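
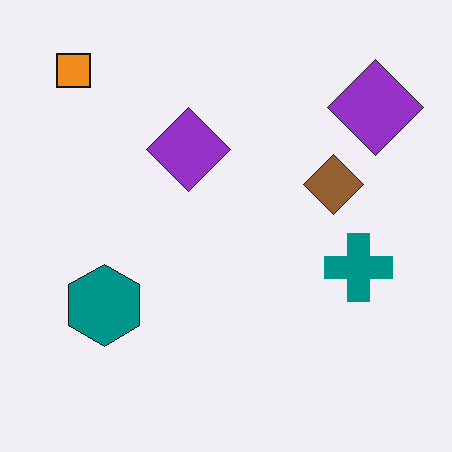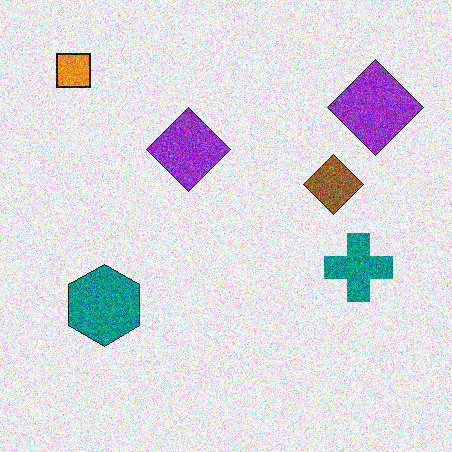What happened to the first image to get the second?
The second image is the first degraded with a thick layer of grain.

Random speckle covers the whole image, including the flat background.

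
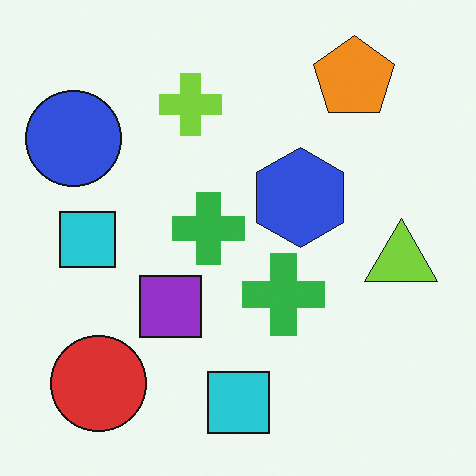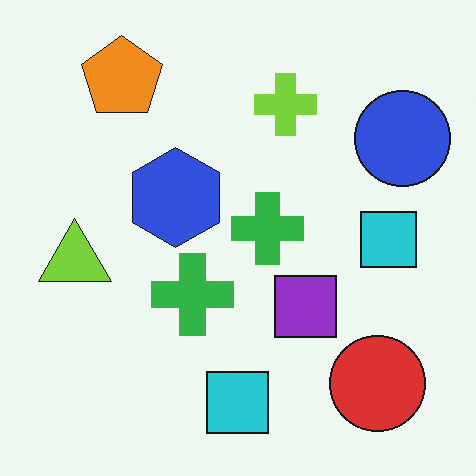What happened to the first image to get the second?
The image was flipped horizontally (left ↔ right).

The blue circle is in the top-left of the first image and the top-right of the second — shapes on opposite sides of the vertical midline have swapped in a mirror flip.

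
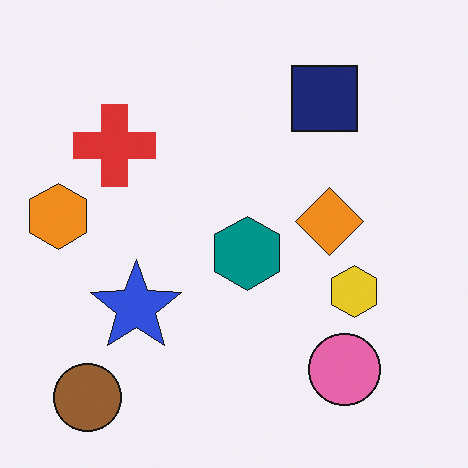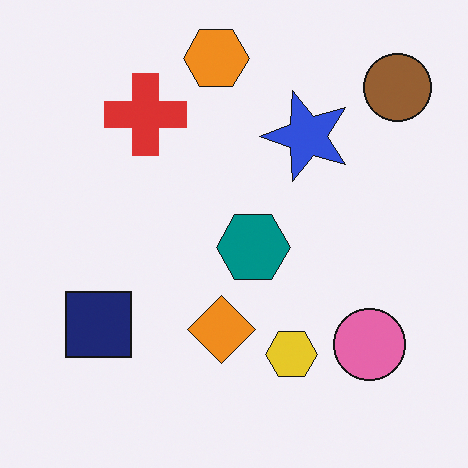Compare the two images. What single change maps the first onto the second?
Transposed (reflected across the top-left ↔ bottom-right diagonal).

Shapes have swapped their row and column positions — what was in the top-right is now in the bottom-left — a diagonal reflection.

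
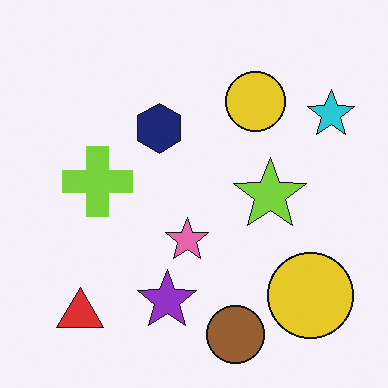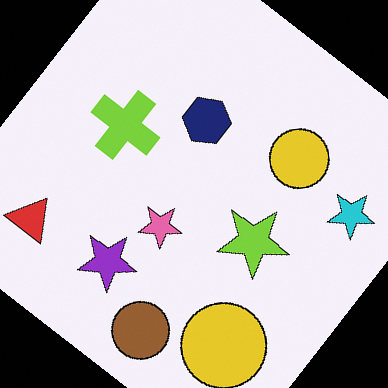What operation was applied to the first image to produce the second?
The transformation is: rotated clockwise by a large amount — several tens of degrees.

Every shape is tilted by the same angle and the image corners show triangular fill wedges — a whole-image rotation by a non-right angle.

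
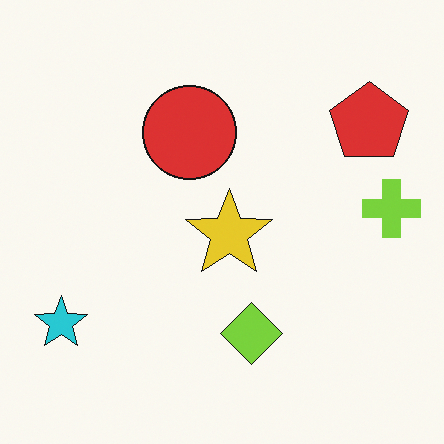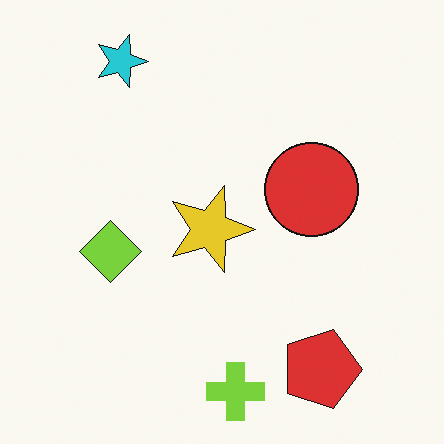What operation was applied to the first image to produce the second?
It was rotated 90° clockwise.

The cyan star sits in the bottom-left of the first image and the top-left of the second — consistent with a whole-image 90° clockwise rotation.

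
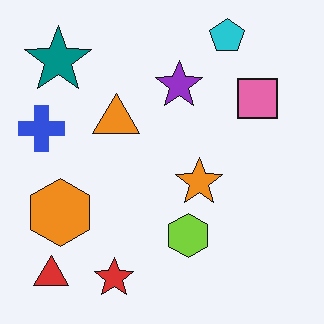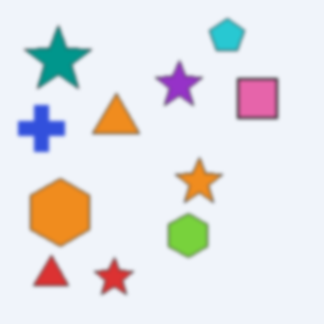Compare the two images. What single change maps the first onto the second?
The second image is the first given a subtle gaussian blur.

Shape edges and outlines are uniformly softened across the whole image.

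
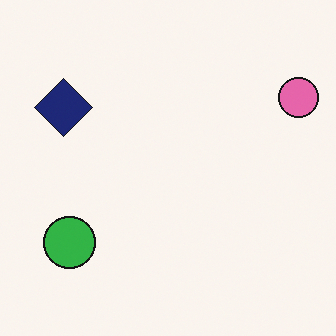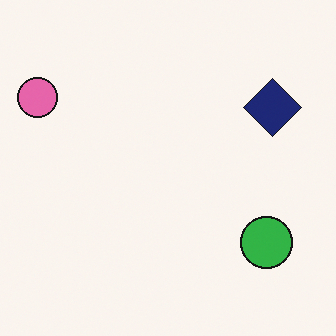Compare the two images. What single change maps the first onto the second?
The second image is the first flipped horizontally (left ↔ right).

The pink circle is in the top-right of the first image and the top-left of the second — shapes on opposite sides of the vertical midline have swapped in a mirror flip.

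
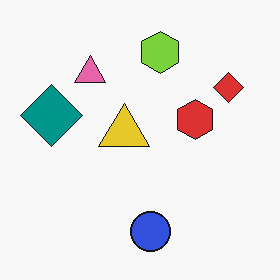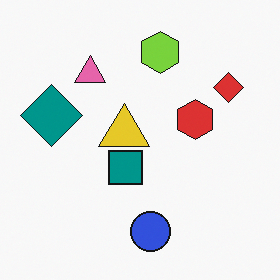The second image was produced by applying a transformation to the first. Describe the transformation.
This is the original image overlaid with an additional teal square.

A teal square appears in the second image that is absent from the first.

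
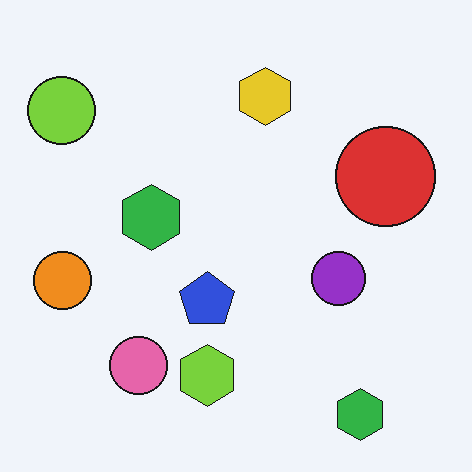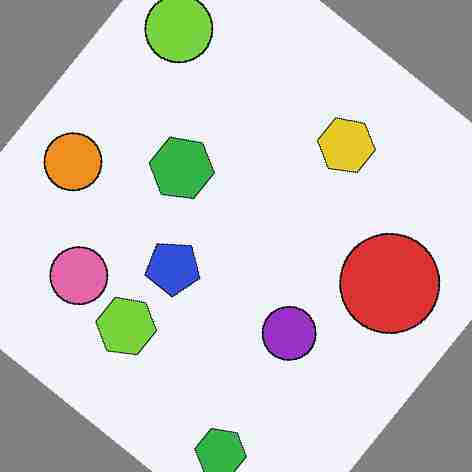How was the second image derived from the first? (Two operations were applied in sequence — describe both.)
Rotated clockwise by a large amount — several tens of degrees, then heavily JPEG-compressed with obvious blocking artifacts.

Every shape is tilted by the same angle and the image corners show triangular fill wedges — a whole-image rotation by a non-right angle. Blocky 8×8 compression artifacts appear around shape edges and the flat background shows ringing — characteristic JPEG degradation.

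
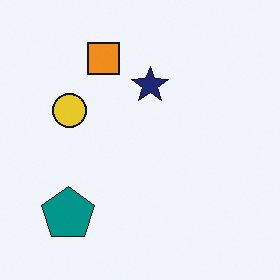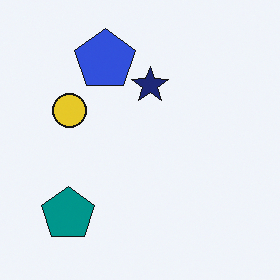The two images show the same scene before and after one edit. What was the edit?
This is the original image overlaid with an additional blue pentagon.

A blue pentagon appears in the second image that is absent from the first.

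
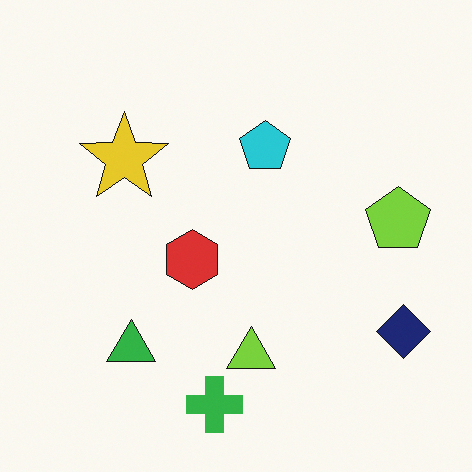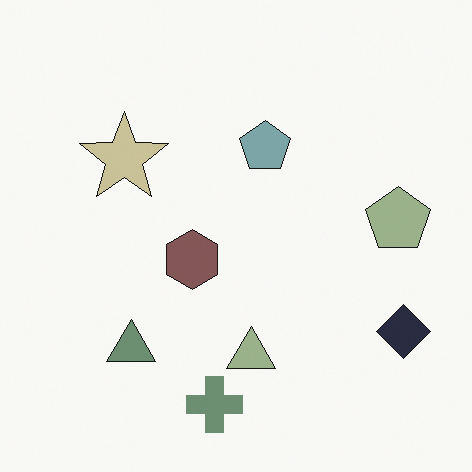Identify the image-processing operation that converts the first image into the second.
Made much more muted (saturation change).

All colors are more muted and greyish — a global saturation change.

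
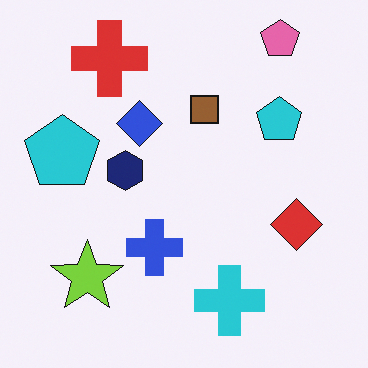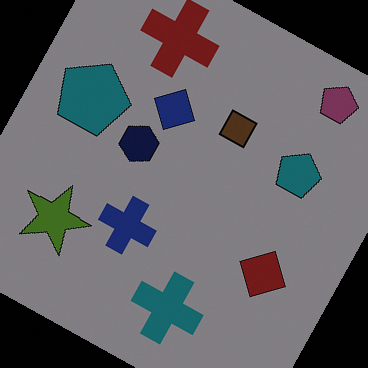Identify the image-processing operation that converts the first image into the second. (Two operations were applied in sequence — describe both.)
The second image is the first darkened a lot, then rotated clockwise by a clearly visible amount.

Every pixel — background and shapes alike — is uniformly darkened. Every shape is tilted by the same angle and the image corners show triangular fill wedges — a whole-image rotation by a non-right angle.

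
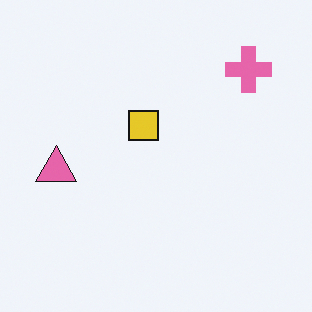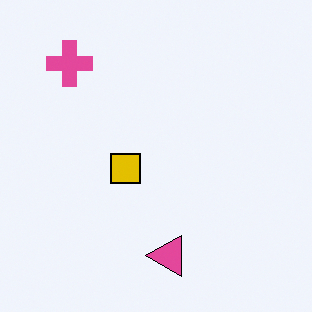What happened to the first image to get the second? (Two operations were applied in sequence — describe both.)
Given slightly increased contrast, then rotated 90° counter-clockwise.

Tones are pushed away from mid-grey across the whole image — a global contrast change. The pink cross sits in the top-right of the first image and the top-left of the second — consistent with a whole-image 90° counter-clockwise rotation.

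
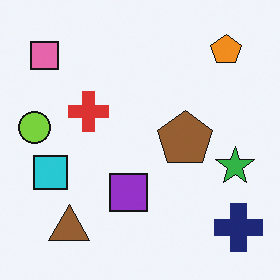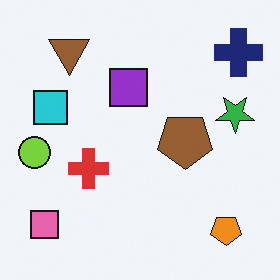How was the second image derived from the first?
It was flipped vertically (top ↔ bottom).

The orange pentagon is in the top-right of the first image and the bottom-right of the second — shapes on opposite sides of the horizontal midline have swapped in a mirror flip.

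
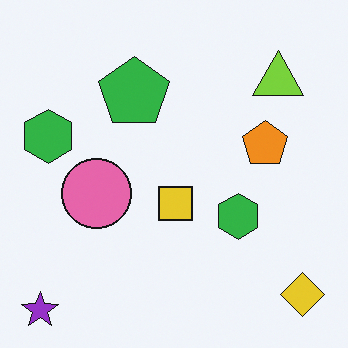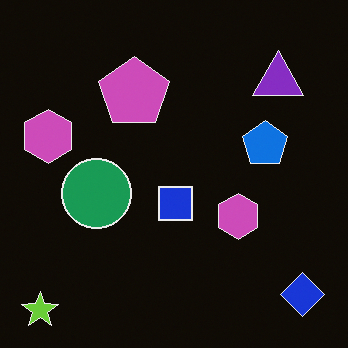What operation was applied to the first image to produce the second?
The transformation is: color-inverted (negative).

The light background has become dark and every shape's color is its complement — a photographic negative.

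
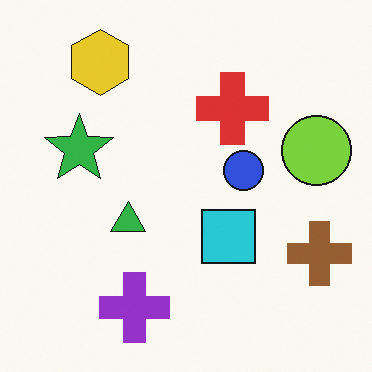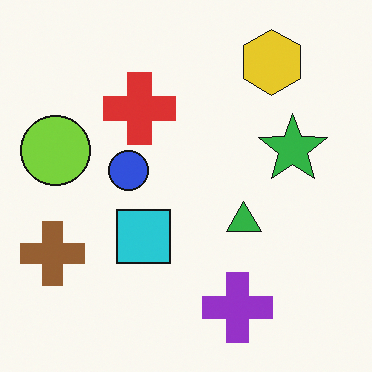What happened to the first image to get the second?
Flipped horizontally (left ↔ right).

The brown cross is in the bottom-right of the first image and the bottom-left of the second — shapes on opposite sides of the vertical midline have swapped in a mirror flip.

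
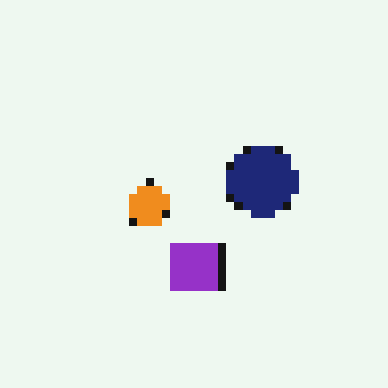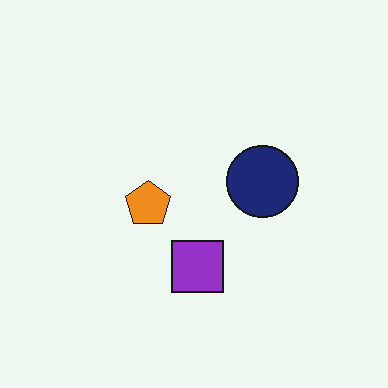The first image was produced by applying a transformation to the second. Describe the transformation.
Moderately pixelated.

Shapes are reduced to large square blocks; fine edges and outlines are lost — a downscale-then-upscale (mosaic) effect.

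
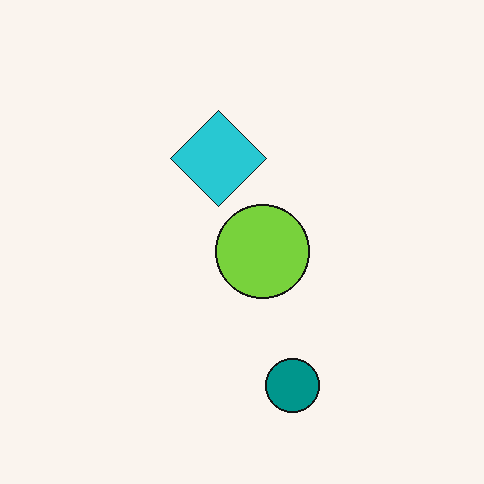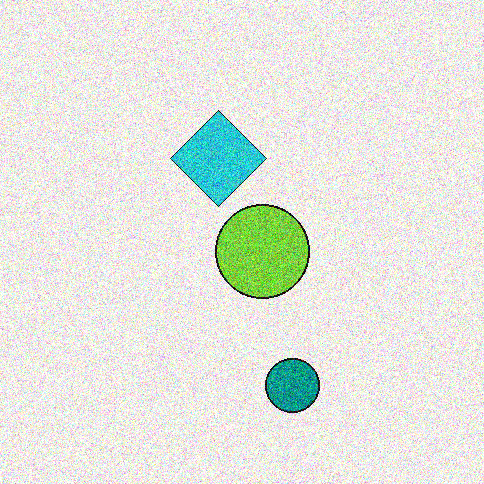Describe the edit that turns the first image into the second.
Degraded with heavy additive noise.

Random speckle covers the whole image, including the flat background.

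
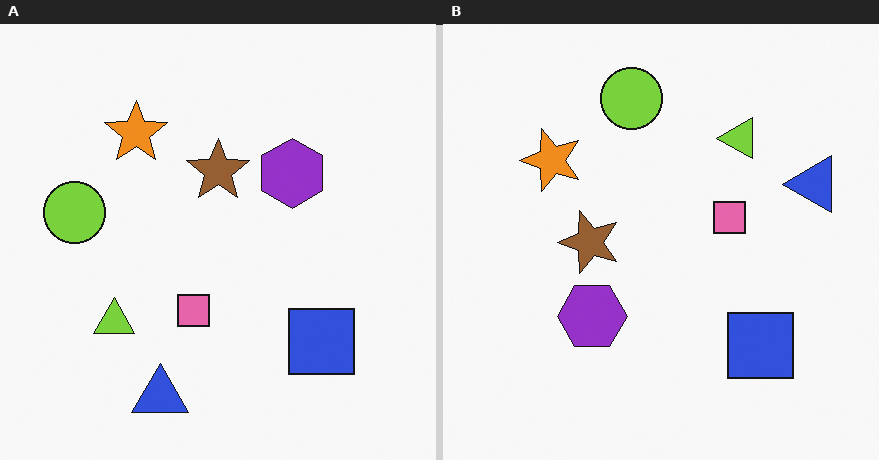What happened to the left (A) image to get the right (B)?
Transposed (reflected across the top-left ↔ bottom-right diagonal).

Shapes have swapped their row and column positions — what was in the top-right is now in the bottom-left — a diagonal reflection.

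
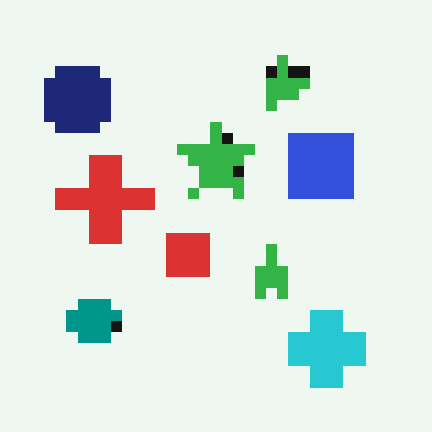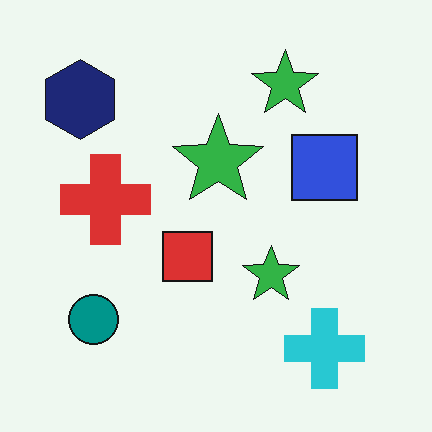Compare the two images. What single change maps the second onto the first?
The image was coarsely pixelated.

Shapes are reduced to large square blocks; fine edges and outlines are lost — a downscale-then-upscale (mosaic) effect.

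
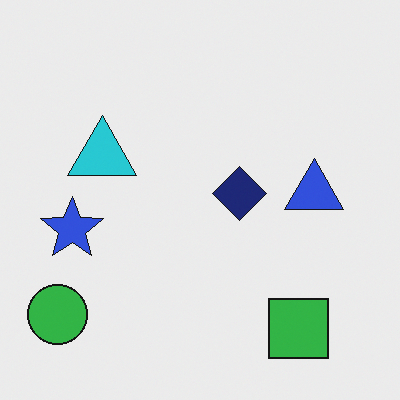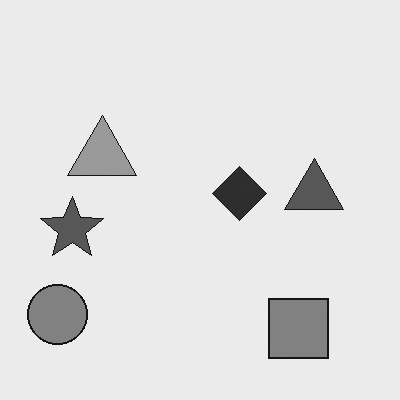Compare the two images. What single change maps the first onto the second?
The second image is the first converted to grayscale.

All color is removed — every shape is now a shade of grey.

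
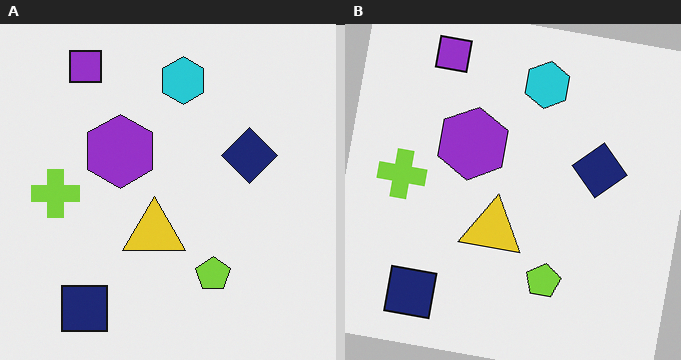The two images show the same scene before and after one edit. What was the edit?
This is the original image rotated clockwise by a small amount.

Every shape is tilted by the same angle and the image corners show triangular fill wedges — a whole-image rotation by a non-right angle.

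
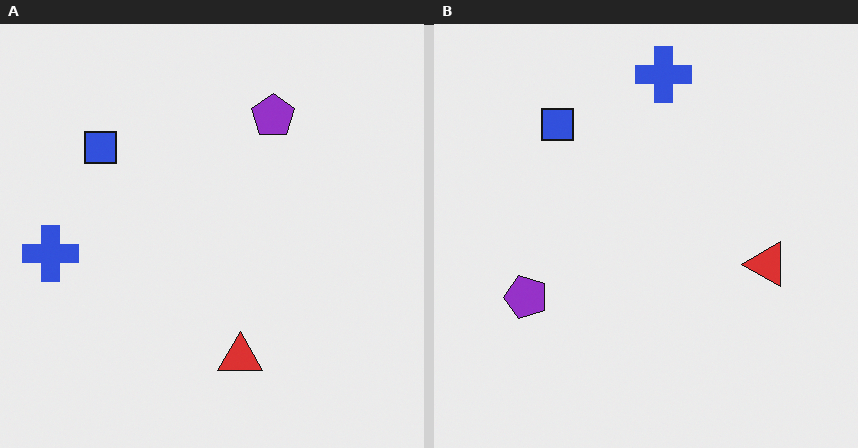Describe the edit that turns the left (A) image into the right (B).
The right (B) image is the left (A) transposed (reflected across the top-left ↔ bottom-right diagonal).

Shapes have swapped their row and column positions — what was in the top-right is now in the bottom-left — a diagonal reflection.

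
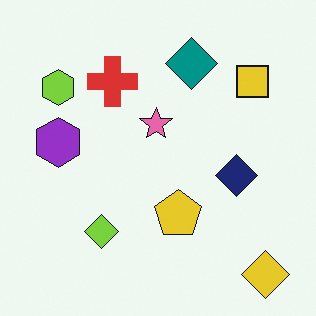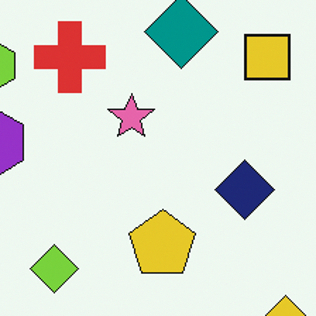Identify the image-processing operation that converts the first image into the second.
Cropped to a modestly smaller region and rescaled.

The visible shapes are larger and the field of view is narrower; shapes near the original edges may be partly or wholly outside the frame — a crop-and-rescale.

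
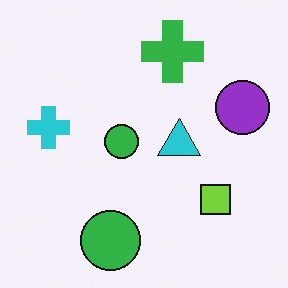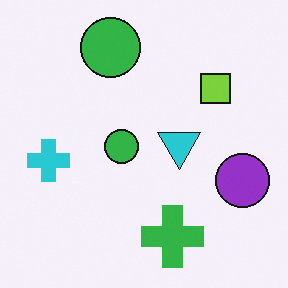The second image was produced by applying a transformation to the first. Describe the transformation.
Flipped vertically (top ↔ bottom).

The green cross is in the top of the first image and the bottom of the second — shapes on opposite sides of the horizontal midline have swapped in a mirror flip.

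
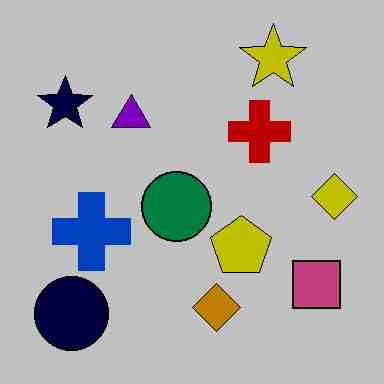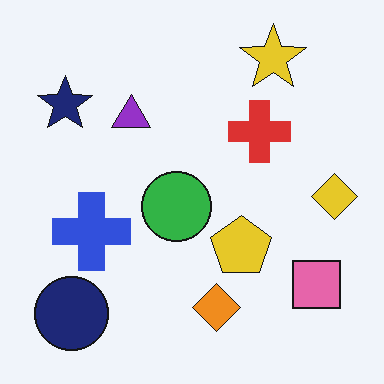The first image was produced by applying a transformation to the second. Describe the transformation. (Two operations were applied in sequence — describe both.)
The first image is the second aggressively posterized, then degraded with heavy JPEG compression.

Each flat color has snapped to a coarser quantized level — most visibly, the near-white background has dropped to a flat grey. Blocky 8×8 compression artifacts appear around shape edges and the flat background shows ringing — characteristic JPEG degradation.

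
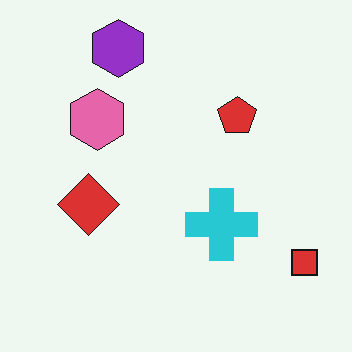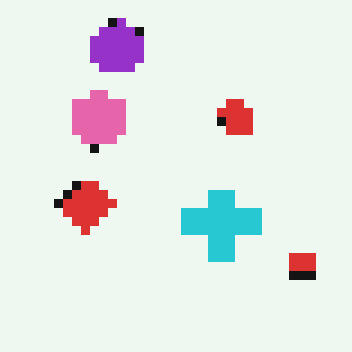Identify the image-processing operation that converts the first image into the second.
The second image is the first heavily pixelated into large blocks.

Shapes are reduced to large square blocks; fine edges and outlines are lost — a downscale-then-upscale (mosaic) effect.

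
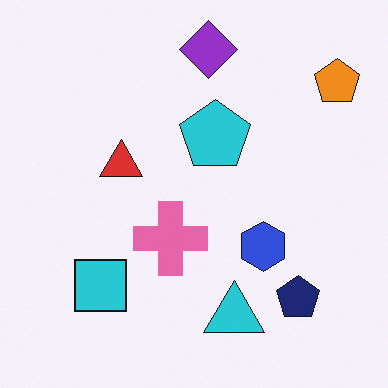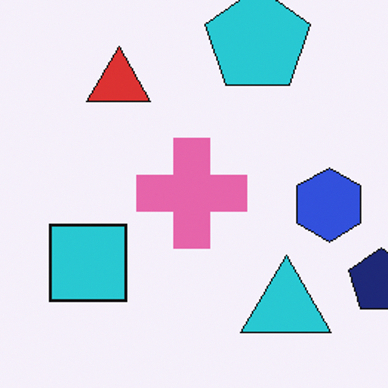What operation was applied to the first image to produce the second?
Cropped slightly and scaled back up.

The visible shapes are larger and the field of view is narrower; shapes near the original edges may be partly or wholly outside the frame — a crop-and-rescale.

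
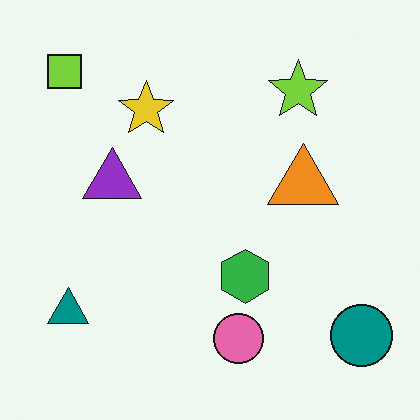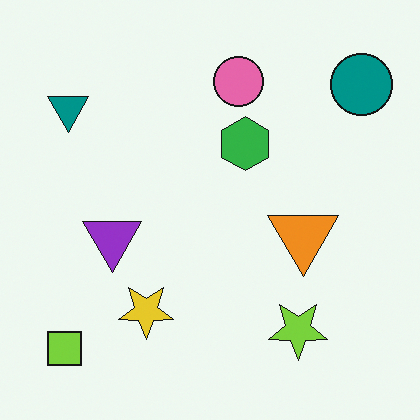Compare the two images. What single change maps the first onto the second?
It was flipped vertically (top ↔ bottom).

The lime square is in the top-left of the first image and the bottom-left of the second — shapes on opposite sides of the horizontal midline have swapped in a mirror flip.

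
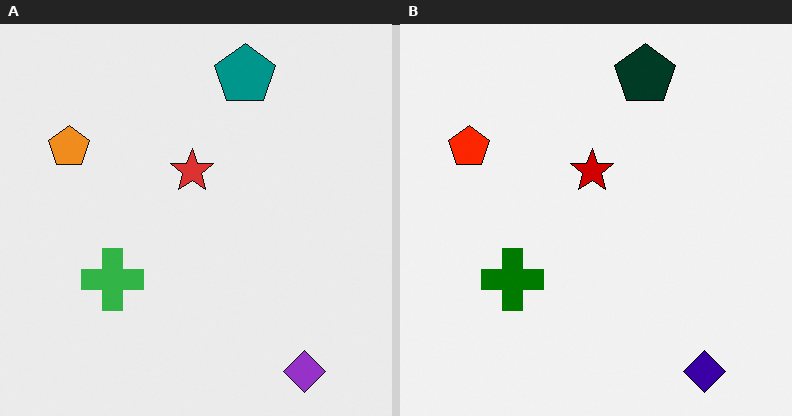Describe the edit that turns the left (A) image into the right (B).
The transformation is: given much higher contrast.

Tones are pushed away from mid-grey across the whole image — a global contrast change.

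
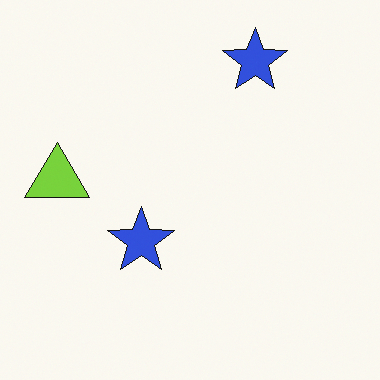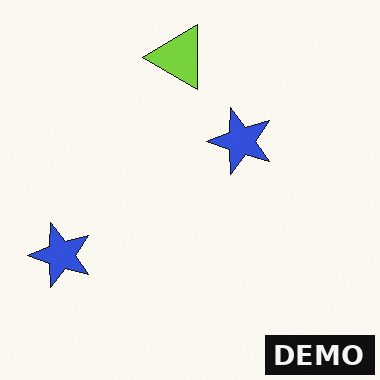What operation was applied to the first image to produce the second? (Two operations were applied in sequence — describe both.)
The second image is the first transposed (reflected across the top-left ↔ bottom-right diagonal), then watermarked with the text "DEMO" in the lower-right corner.

Shapes have swapped their row and column positions — what was in the top-right is now in the bottom-left — a diagonal reflection. A dark label reading "DEMO" appears in the lower-right corner.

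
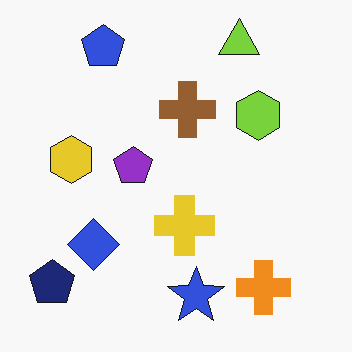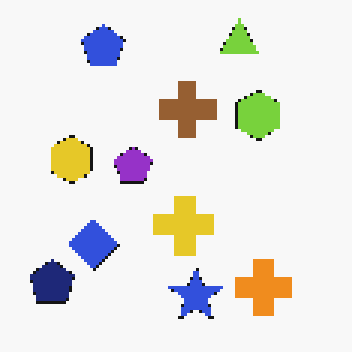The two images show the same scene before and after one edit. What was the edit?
This is the original image mildly pixelated.

Shapes are reduced to large square blocks; fine edges and outlines are lost — a downscale-then-upscale (mosaic) effect.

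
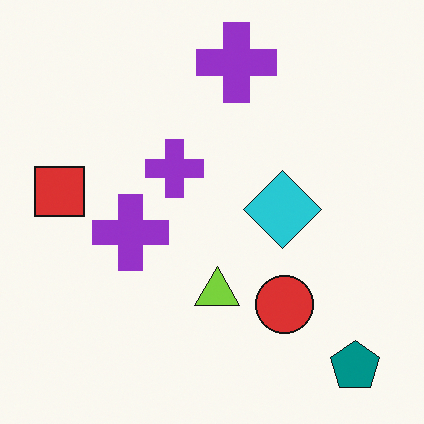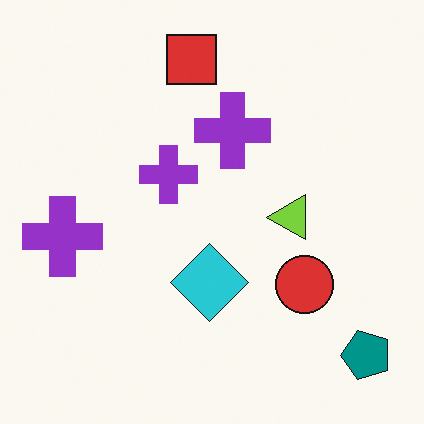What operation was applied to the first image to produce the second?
The second image is the first transposed (reflected across the top-left ↔ bottom-right diagonal).

Shapes have swapped their row and column positions — what was in the top-right is now in the bottom-left — a diagonal reflection.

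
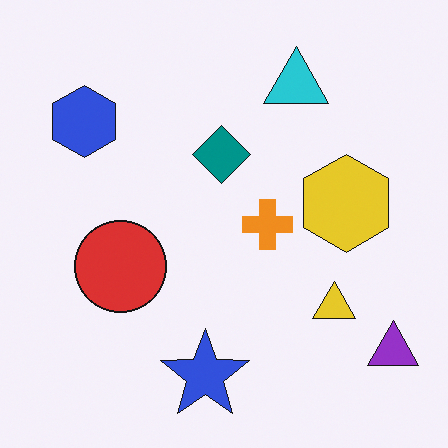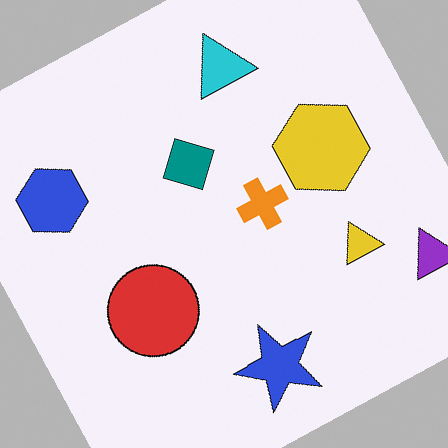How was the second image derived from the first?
The transformation is: rotated counter-clockwise by a moderate amount.

Every shape is tilted by the same angle and the image corners show triangular fill wedges — a whole-image rotation by a non-right angle.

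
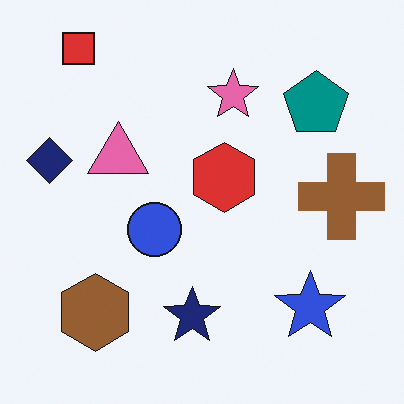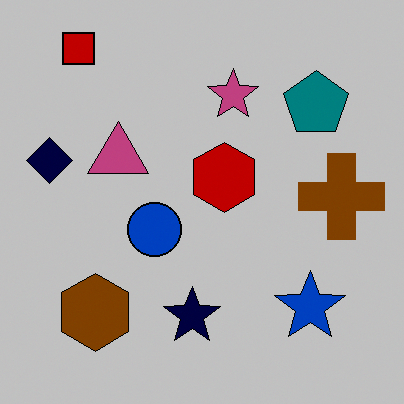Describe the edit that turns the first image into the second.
The second image is the first aggressively posterized.

Each flat color has snapped to a coarser quantized level — most visibly, the near-white background has dropped to a flat grey.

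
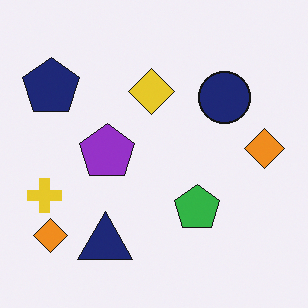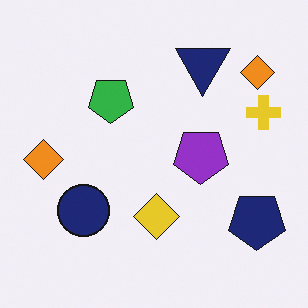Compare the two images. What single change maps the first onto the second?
It was rotated 180°.

The navy pentagon sits in the top-left of the first image and the bottom-right of the second — consistent with a whole-image 180° rotation.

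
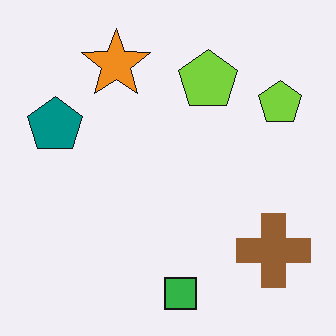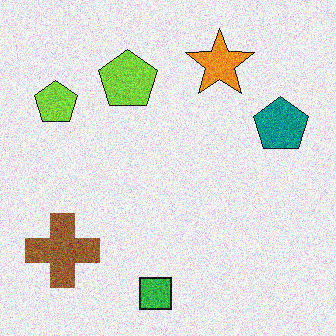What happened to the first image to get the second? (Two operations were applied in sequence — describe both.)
The image was flipped horizontally (left ↔ right), then degraded with moderate additive noise.

The teal pentagon is in the left of the first image and the right of the second — shapes on opposite sides of the vertical midline have swapped in a mirror flip. Random speckle covers the whole image, including the flat background.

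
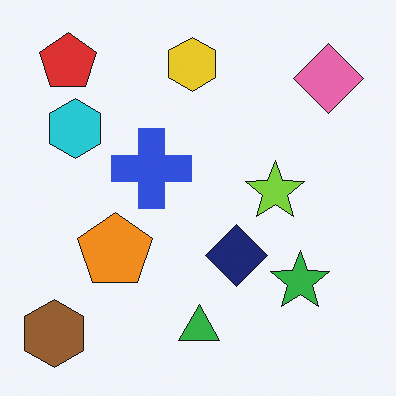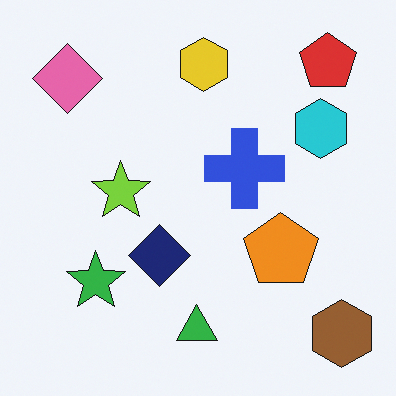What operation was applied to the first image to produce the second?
This is the original image flipped horizontally (left ↔ right).

The brown hexagon is in the bottom-left of the first image and the bottom-right of the second — shapes on opposite sides of the vertical midline have swapped in a mirror flip.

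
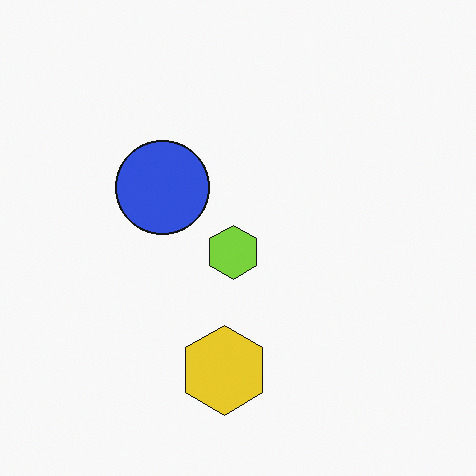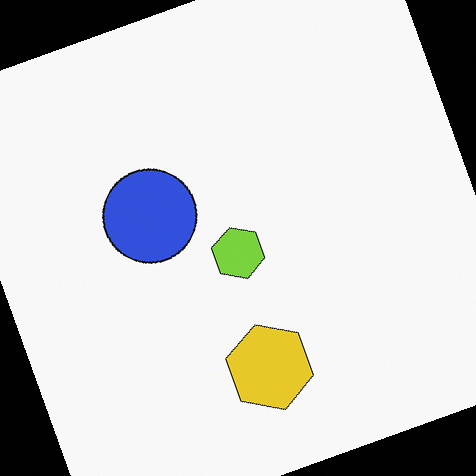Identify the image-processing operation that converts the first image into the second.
The transformation is: rotated counter-clockwise by a clearly visible amount.

Every shape is tilted by the same angle and the image corners show triangular fill wedges — a whole-image rotation by a non-right angle.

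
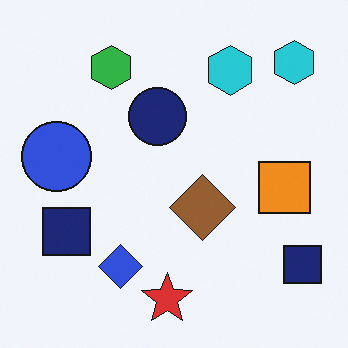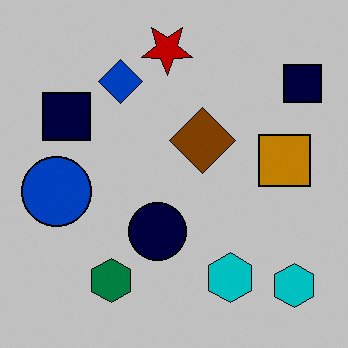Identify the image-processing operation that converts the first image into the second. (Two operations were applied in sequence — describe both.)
This is the original image flipped vertically (top ↔ bottom), then aggressively posterized.

The red star is in the bottom of the first image and the top of the second — shapes on opposite sides of the horizontal midline have swapped in a mirror flip. Each flat color has snapped to a coarser quantized level — most visibly, the near-white background has dropped to a flat grey.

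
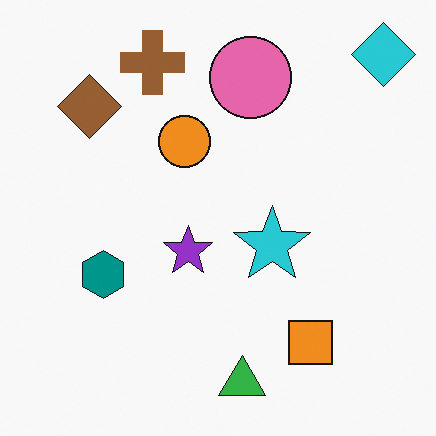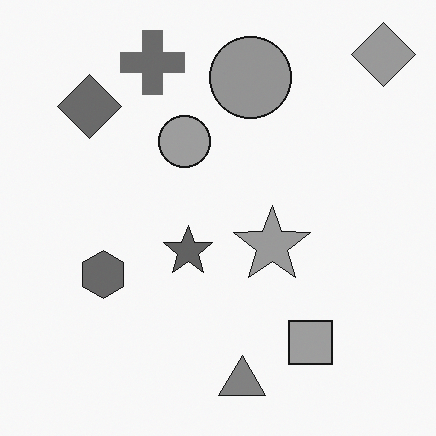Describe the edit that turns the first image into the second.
The second image is the first converted to grayscale.

All color is removed — every shape is now a shade of grey.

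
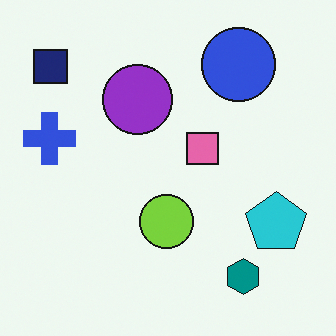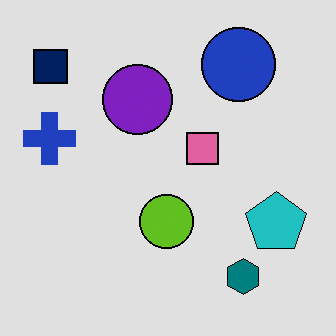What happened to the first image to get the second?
The second image is the first moderately posterized.

Each flat color has snapped to a coarser quantized level — most visibly, the near-white background has dropped to a flat grey.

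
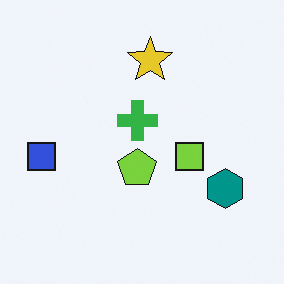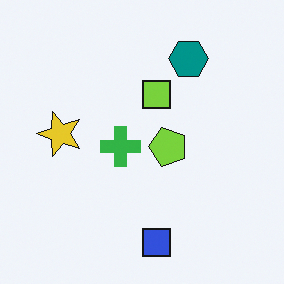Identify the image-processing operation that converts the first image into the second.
It was rotated 90° counter-clockwise.

The blue square sits in the left of the first image and the bottom of the second — consistent with a whole-image 90° counter-clockwise rotation.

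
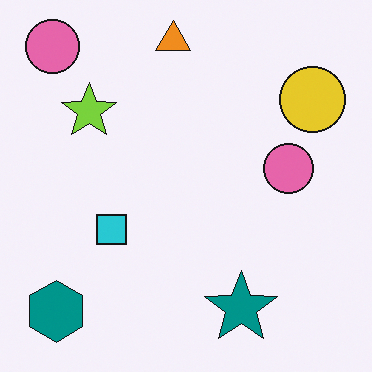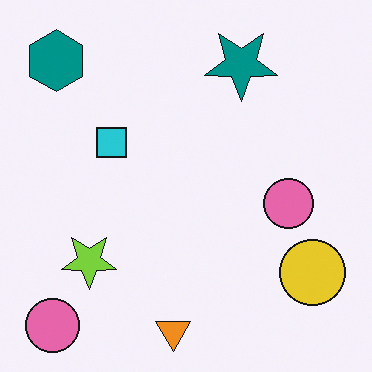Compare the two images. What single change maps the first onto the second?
Flipped vertically (top ↔ bottom).

The orange triangle is in the top of the first image and the bottom of the second — shapes on opposite sides of the horizontal midline have swapped in a mirror flip.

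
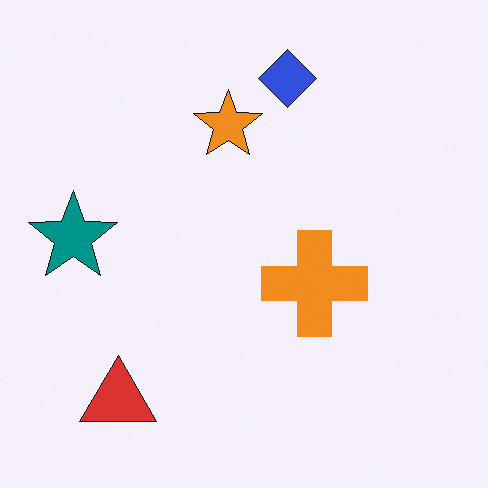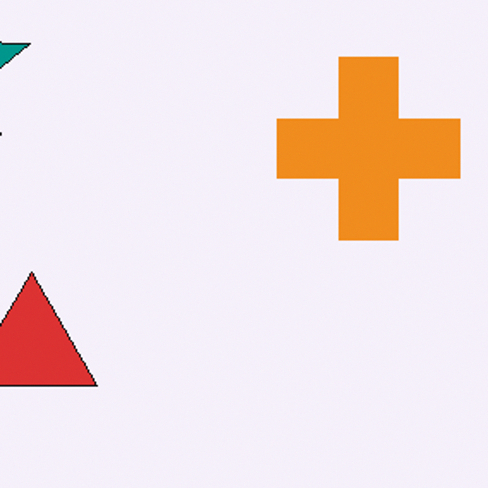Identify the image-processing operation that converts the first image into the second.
This is the original image cropped to a noticeably smaller region and rescaled.

The visible shapes are larger and the field of view is narrower; shapes near the original edges may be partly or wholly outside the frame — a crop-and-rescale.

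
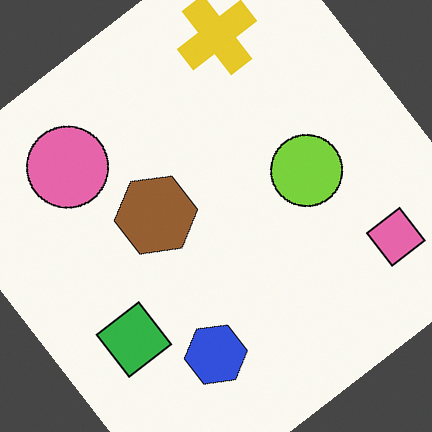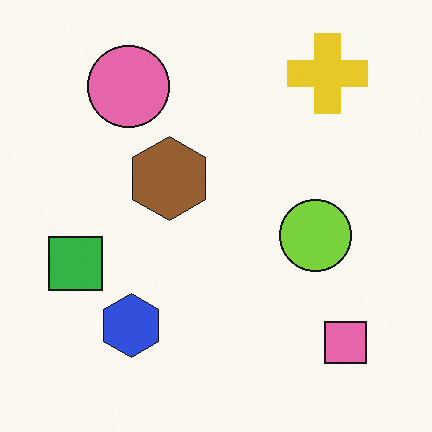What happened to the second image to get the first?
The image was rotated counter-clockwise by a large amount — several tens of degrees.

Every shape is tilted by the same angle and the image corners show triangular fill wedges — a whole-image rotation by a non-right angle.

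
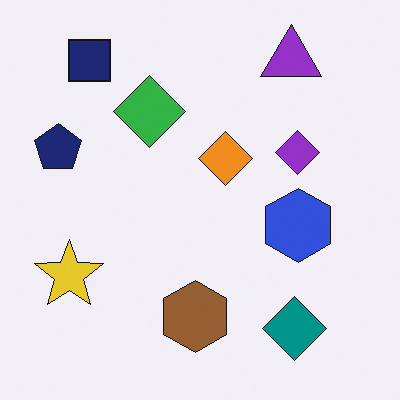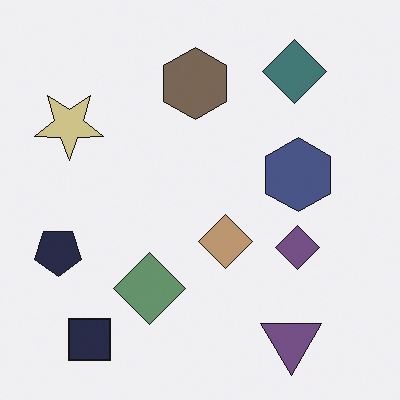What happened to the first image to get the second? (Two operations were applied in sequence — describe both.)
The transformation is: flipped vertically (top ↔ bottom), then made much more muted (saturation change).

The purple triangle is in the top-right of the first image and the bottom-right of the second — shapes on opposite sides of the horizontal midline have swapped in a mirror flip. All colors are more muted and greyish — a global saturation change.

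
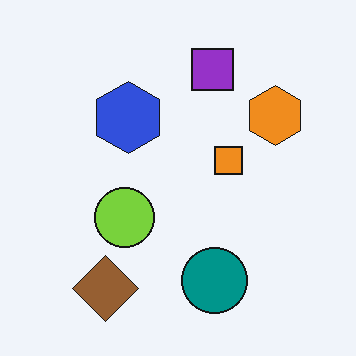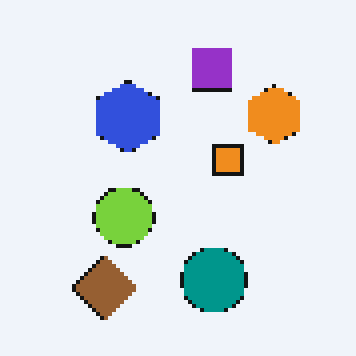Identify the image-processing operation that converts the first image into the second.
It was mildly pixelated.

Shapes are reduced to large square blocks; fine edges and outlines are lost — a downscale-then-upscale (mosaic) effect.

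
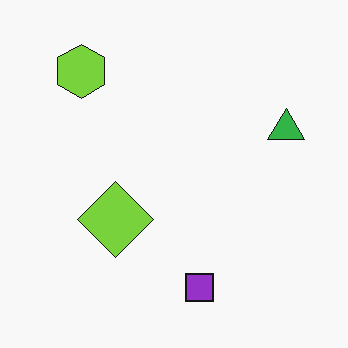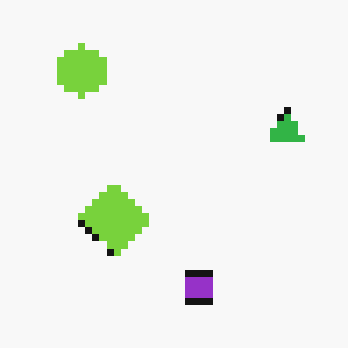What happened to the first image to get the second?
The transformation is: pixelated into visible square blocks.

Shapes are reduced to large square blocks; fine edges and outlines are lost — a downscale-then-upscale (mosaic) effect.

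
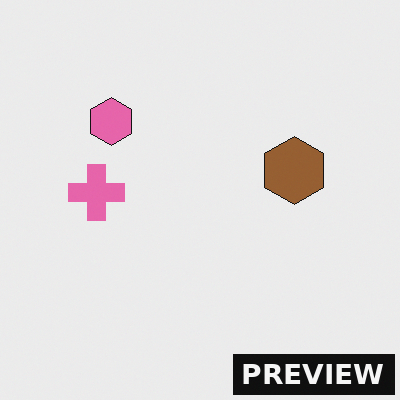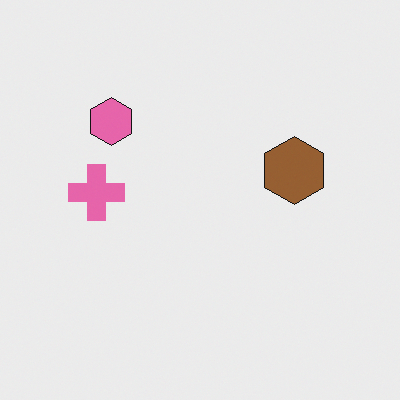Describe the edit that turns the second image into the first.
The first image is the second watermarked with the text "PREVIEW" in the lower-right corner.

A dark label reading "PREVIEW" appears in the lower-right corner.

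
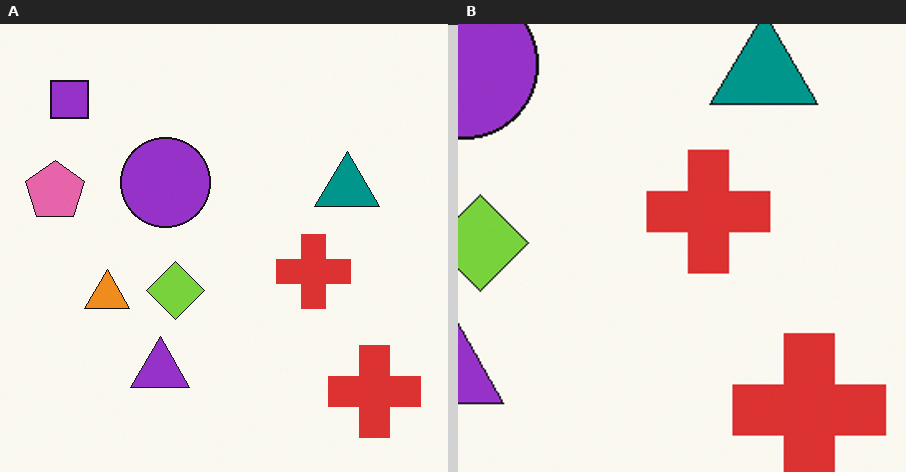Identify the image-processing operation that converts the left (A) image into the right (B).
Cropped to a noticeably smaller region and rescaled.

The visible shapes are larger and the field of view is narrower; shapes near the original edges may be partly or wholly outside the frame — a crop-and-rescale.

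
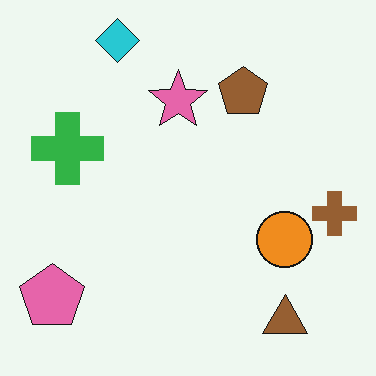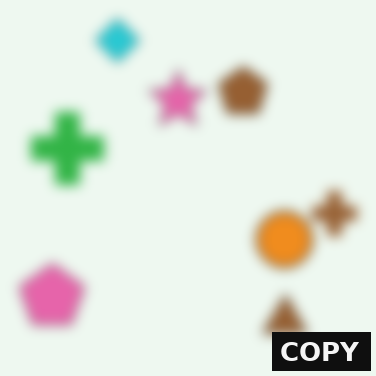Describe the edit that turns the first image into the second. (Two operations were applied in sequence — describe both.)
Strongly gaussian-blurred, then watermarked with the text "COPY" in the lower-right corner.

Shape edges and outlines are uniformly softened across the whole image. A dark label reading "COPY" appears in the lower-right corner.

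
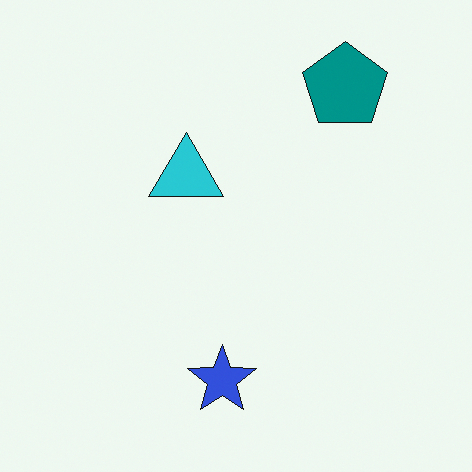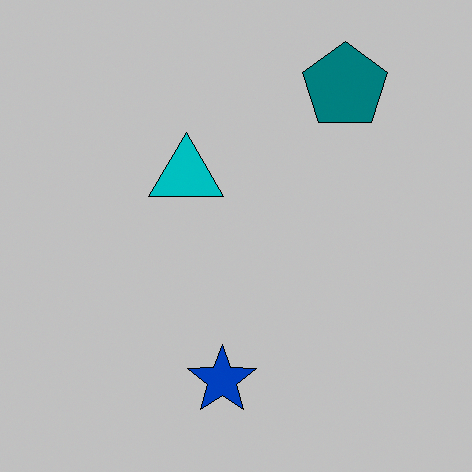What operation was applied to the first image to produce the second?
This is the original image heavily posterized to just a handful of flat colors.

Each flat color has snapped to a coarser quantized level — most visibly, the near-white background has dropped to a flat grey.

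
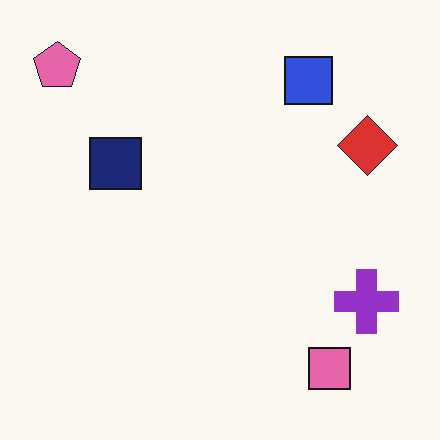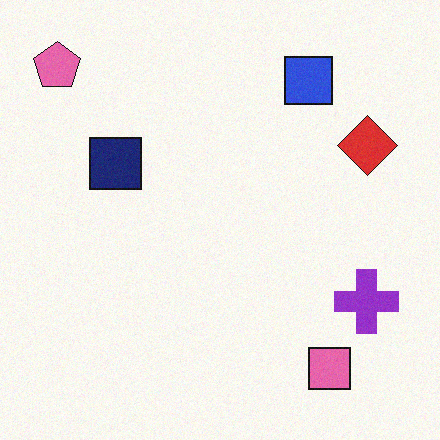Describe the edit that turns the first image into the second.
This is the original image degraded with a light layer of grain.

Random speckle covers the whole image, including the flat background.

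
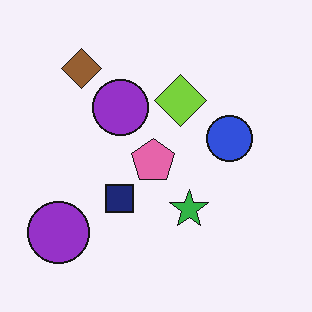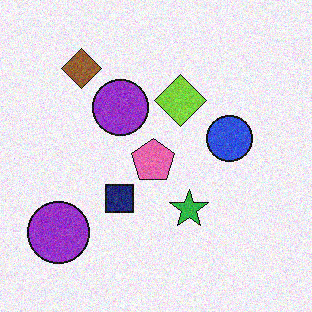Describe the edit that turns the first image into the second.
The second image is the first degraded with visible gaussian noise.

Random speckle covers the whole image, including the flat background.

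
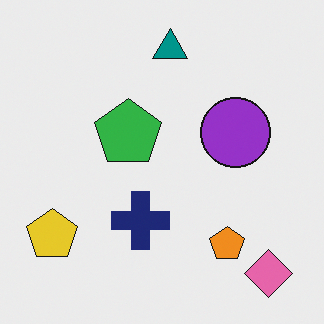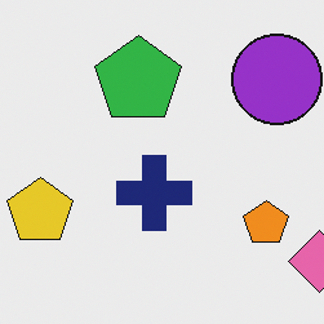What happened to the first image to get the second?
Cropped to a modestly smaller region and rescaled.

The visible shapes are larger and the field of view is narrower; shapes near the original edges may be partly or wholly outside the frame — a crop-and-rescale.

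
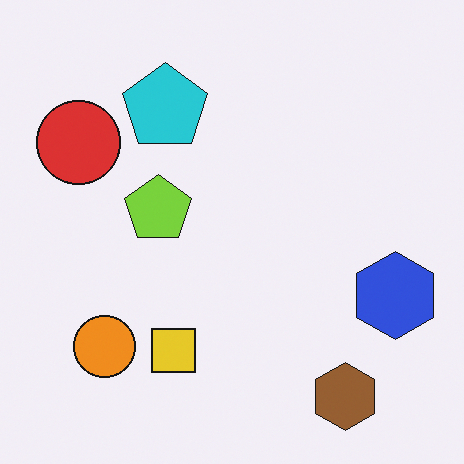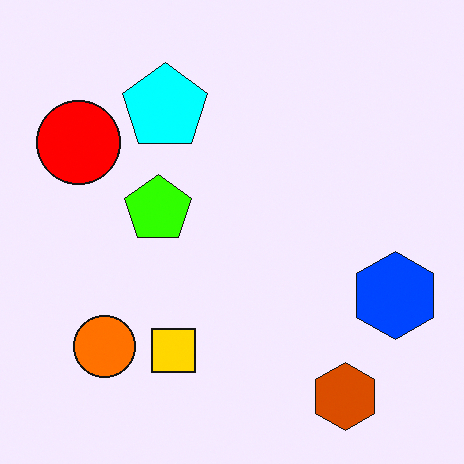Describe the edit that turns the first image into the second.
This is the original image made much more vivid (saturation change).

All colors are more vivid — a global saturation change.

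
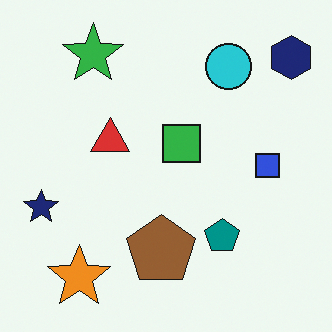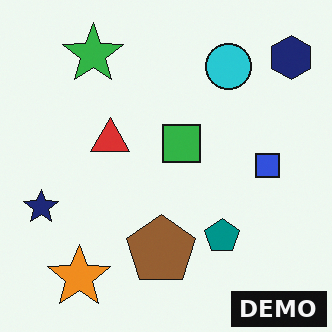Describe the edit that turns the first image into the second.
The image was watermarked with the text "DEMO" in the lower-right corner.

A dark label reading "DEMO" appears in the lower-right corner.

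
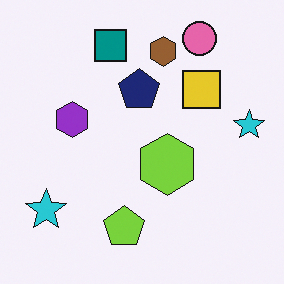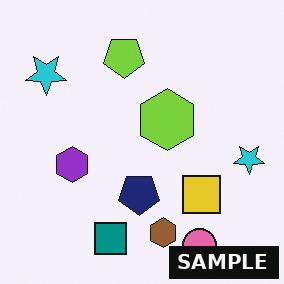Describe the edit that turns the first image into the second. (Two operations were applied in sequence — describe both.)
The transformation is: flipped vertically (top ↔ bottom), then watermarked with the text "SAMPLE" in the lower-right corner.

The pink circle is in the top-right of the first image and the bottom-right of the second — shapes on opposite sides of the horizontal midline have swapped in a mirror flip. A dark label reading "SAMPLE" appears in the lower-right corner.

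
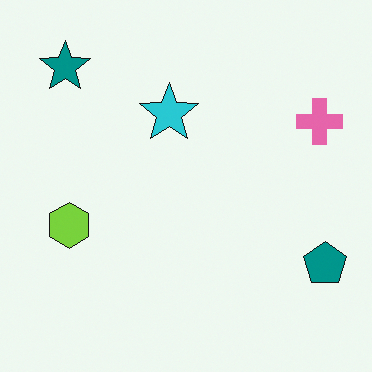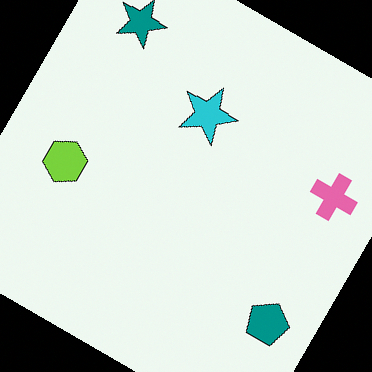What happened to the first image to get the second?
Rotated clockwise by a large amount — several tens of degrees.

Every shape is tilted by the same angle and the image corners show triangular fill wedges — a whole-image rotation by a non-right angle.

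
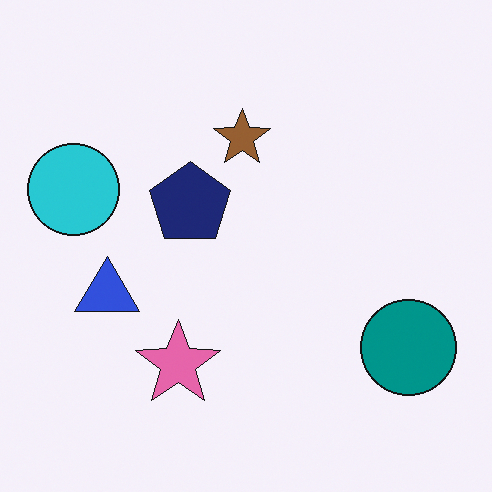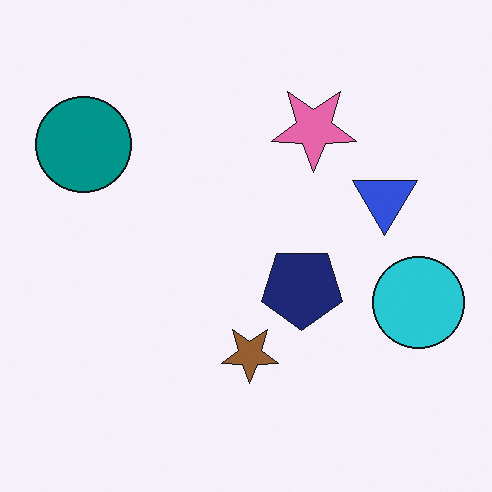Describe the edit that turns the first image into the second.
It was rotated 180°.

The teal circle sits in the bottom-right of the first image and the top-left of the second — consistent with a whole-image 180° rotation.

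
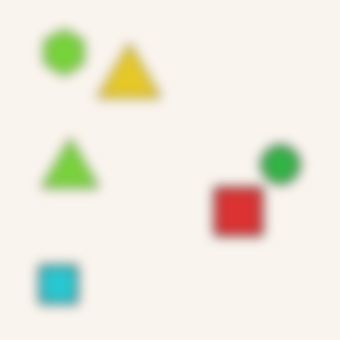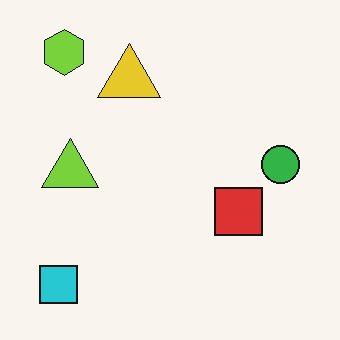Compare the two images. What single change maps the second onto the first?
The transformation is: strongly gaussian-blurred.

Shape edges and outlines are uniformly softened across the whole image.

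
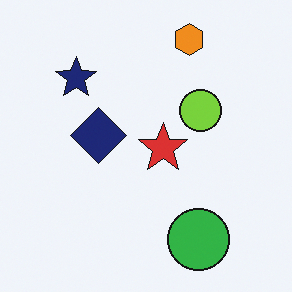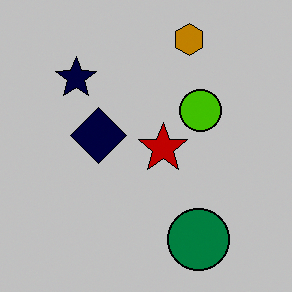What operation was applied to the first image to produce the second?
The second image is the first aggressively posterized.

Each flat color has snapped to a coarser quantized level — most visibly, the near-white background has dropped to a flat grey.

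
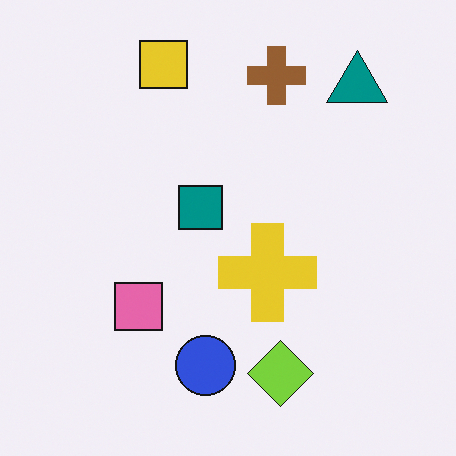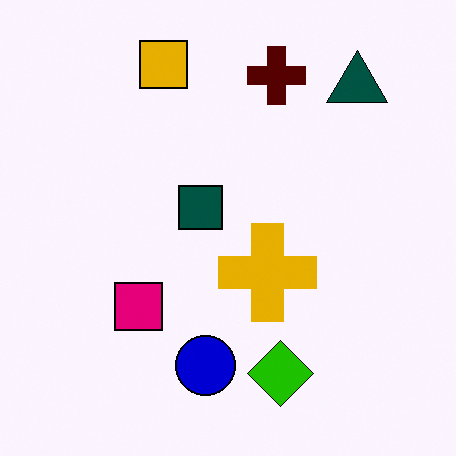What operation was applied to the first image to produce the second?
The image was boosted in contrast.

Tones are pushed away from mid-grey across the whole image — a global contrast change.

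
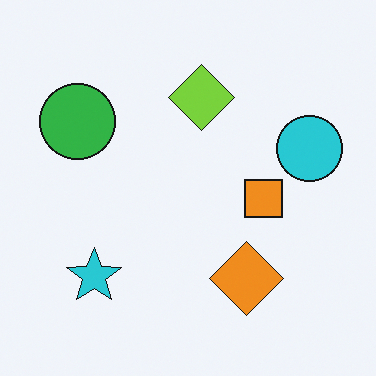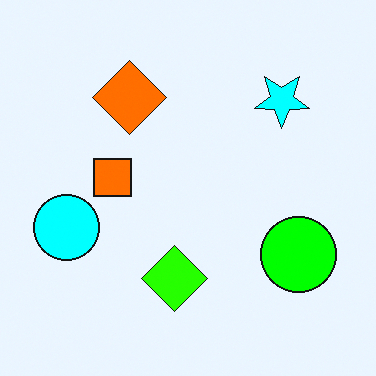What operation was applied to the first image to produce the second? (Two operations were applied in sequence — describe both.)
Heavily oversaturated, then rotated 180°.

All colors are more vivid — a global saturation change. The green circle sits in the top-left of the first image and the bottom-right of the second — consistent with a whole-image 180° rotation.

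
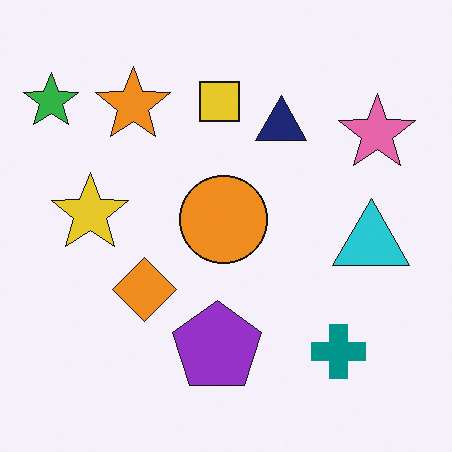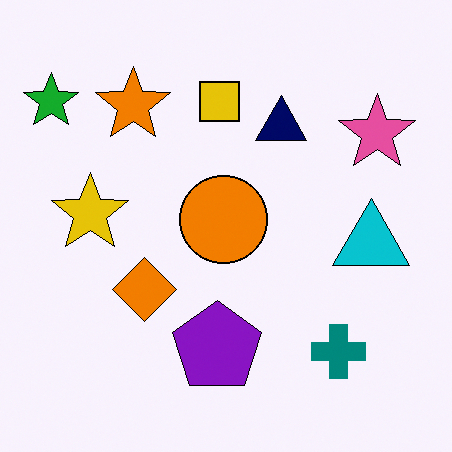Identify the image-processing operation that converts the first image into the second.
The transformation is: given slightly increased contrast.

Tones are pushed away from mid-grey across the whole image — a global contrast change.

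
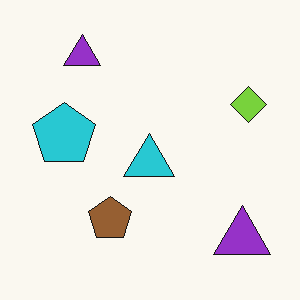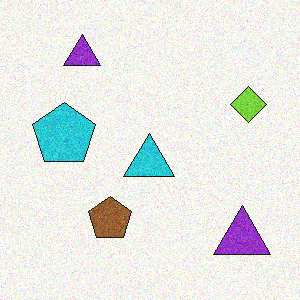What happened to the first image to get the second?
Degraded with visible gaussian noise.

Random speckle covers the whole image, including the flat background.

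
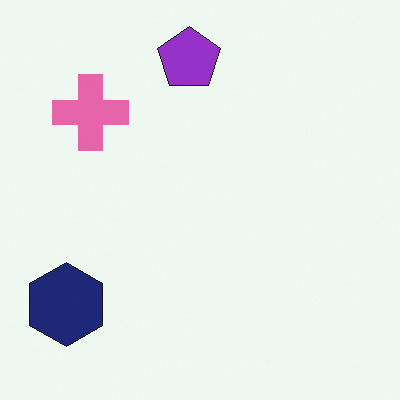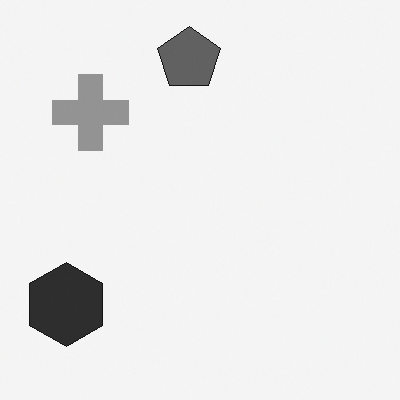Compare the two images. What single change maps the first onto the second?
The transformation is: converted to grayscale.

All color is removed — every shape is now a shade of grey.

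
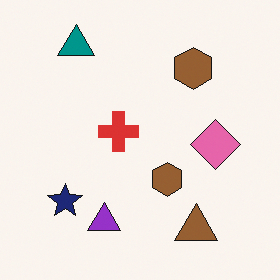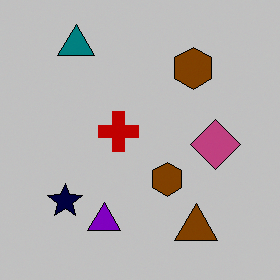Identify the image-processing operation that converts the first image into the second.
The second image is the first heavily posterized to just a handful of flat colors.

Each flat color has snapped to a coarser quantized level — most visibly, the near-white background has dropped to a flat grey.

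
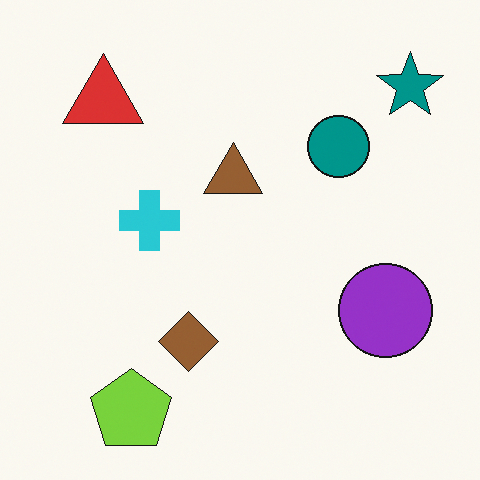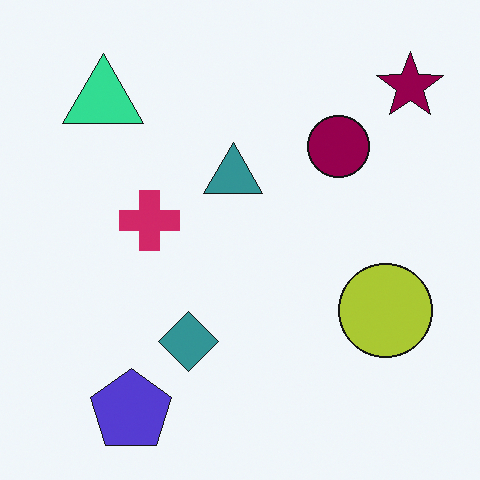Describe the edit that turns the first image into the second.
This is the original image hue-shifted noticeably.

Every shape's color has rotated by the same amount around the hue wheel — a uniform hue shift.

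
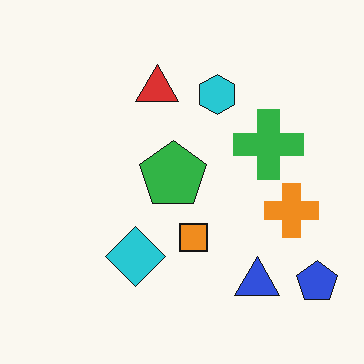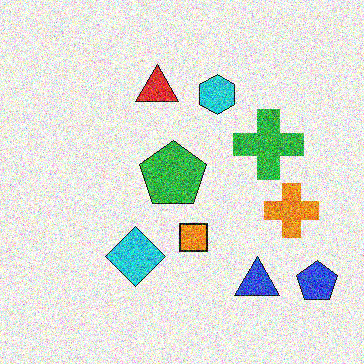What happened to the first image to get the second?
The image was degraded with strong gaussian noise.

Random speckle covers the whole image, including the flat background.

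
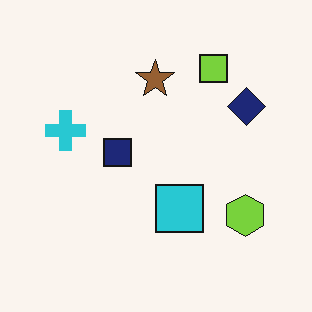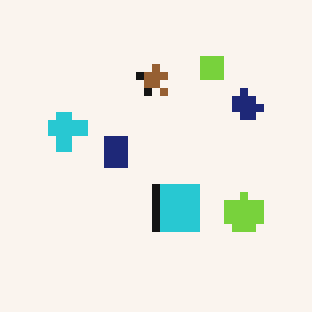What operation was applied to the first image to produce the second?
It was pixelated into visible square blocks.

Shapes are reduced to large square blocks; fine edges and outlines are lost — a downscale-then-upscale (mosaic) effect.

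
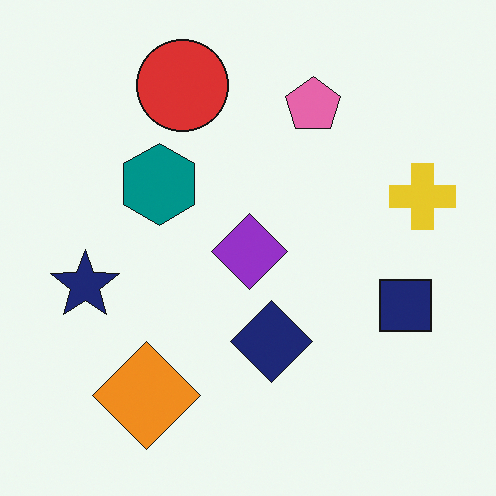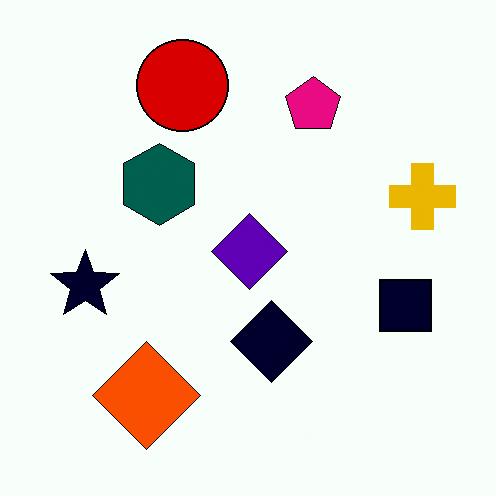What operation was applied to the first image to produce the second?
The second image is the first boosted in contrast.

Tones are pushed away from mid-grey across the whole image — a global contrast change.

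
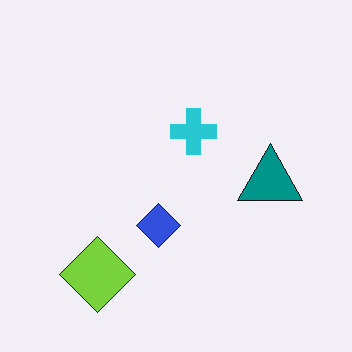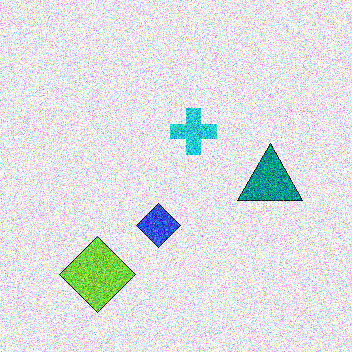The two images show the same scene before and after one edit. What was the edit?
This is the original image degraded with a thick layer of grain.

Random speckle covers the whole image, including the flat background.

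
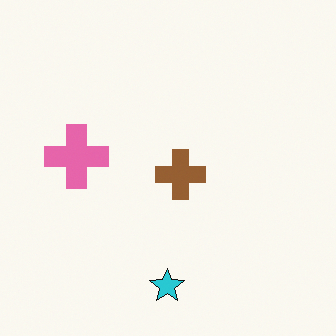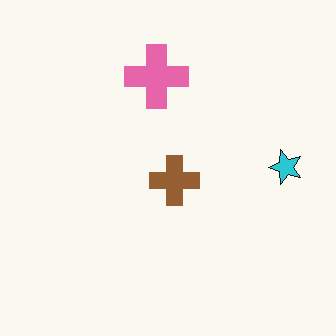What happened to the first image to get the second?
The second image is the first transposed (reflected across the top-left ↔ bottom-right diagonal).

Shapes have swapped their row and column positions — what was in the top-right is now in the bottom-left — a diagonal reflection.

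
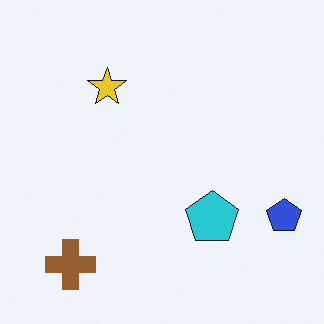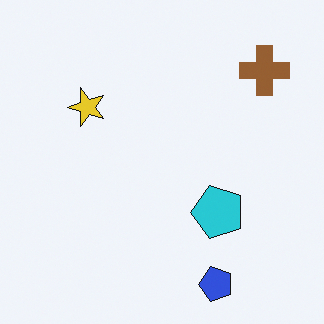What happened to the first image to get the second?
This is the original image transposed (reflected across the top-left ↔ bottom-right diagonal).

Shapes have swapped their row and column positions — what was in the top-right is now in the bottom-left — a diagonal reflection.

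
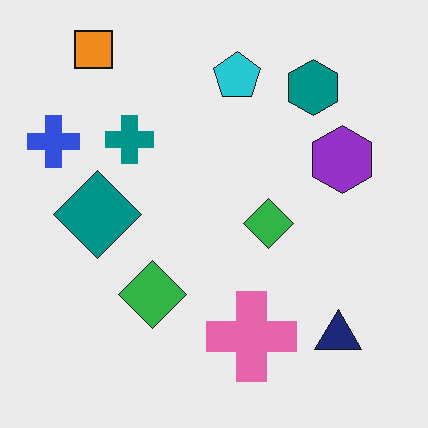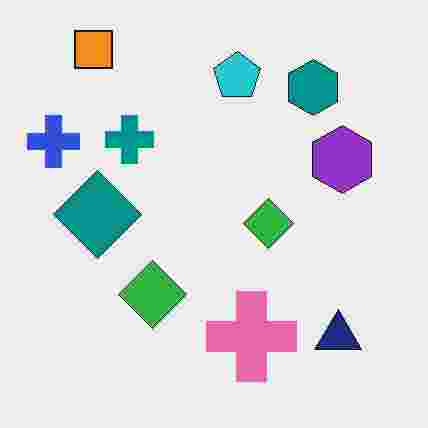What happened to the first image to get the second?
This is the original image degraded with heavy JPEG compression.

Blocky 8×8 compression artifacts appear around shape edges and the flat background shows ringing — characteristic JPEG degradation.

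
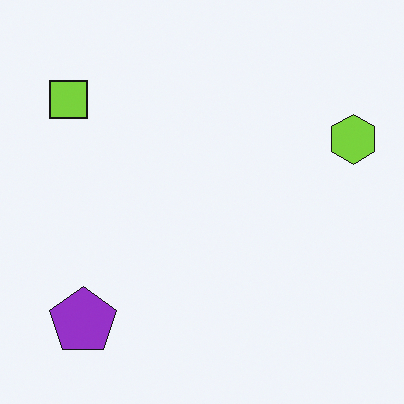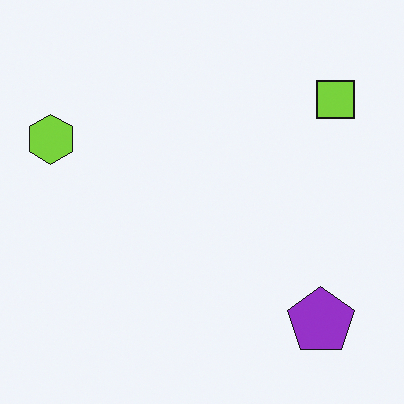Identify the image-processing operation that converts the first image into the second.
The transformation is: flipped horizontally (left ↔ right).

The lime hexagon is in the right of the first image and the left of the second — shapes on opposite sides of the vertical midline have swapped in a mirror flip.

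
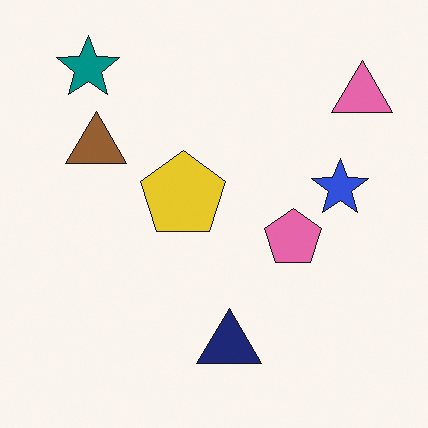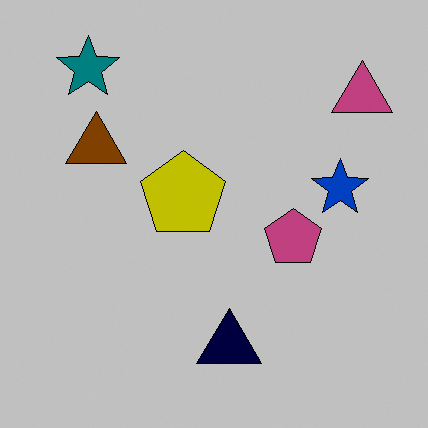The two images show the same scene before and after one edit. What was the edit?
The second image is the first aggressively posterized.

Each flat color has snapped to a coarser quantized level — most visibly, the near-white background has dropped to a flat grey.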